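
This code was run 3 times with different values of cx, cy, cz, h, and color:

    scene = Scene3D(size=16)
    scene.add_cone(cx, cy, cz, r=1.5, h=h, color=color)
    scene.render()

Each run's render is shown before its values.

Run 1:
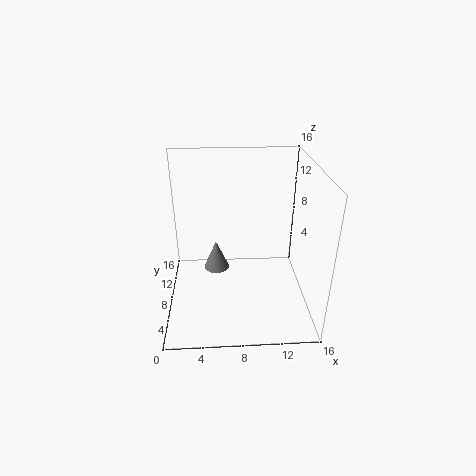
cx = 5.5; cy = 10; cz = 3; h = 3.5; color = 'gray'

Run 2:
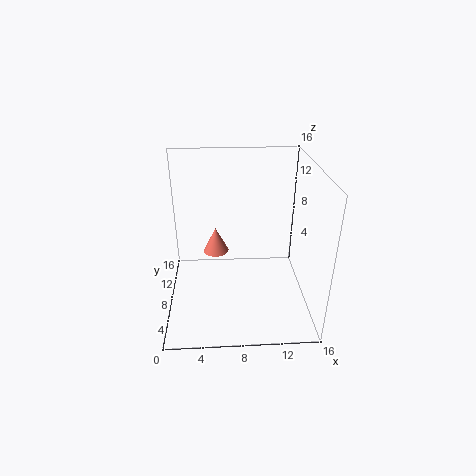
cx = 5.5; cy = 10.5; cz = 5; h = 3; color = 'salmon'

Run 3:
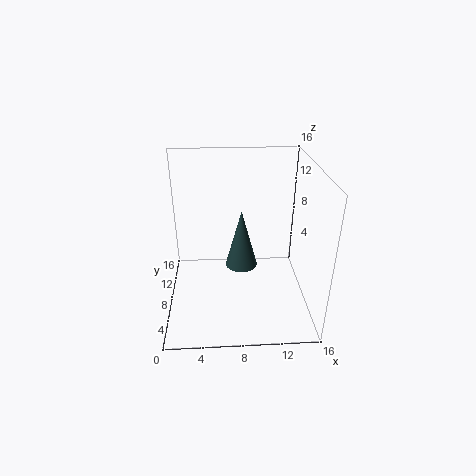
cx = 8; cy = 3; cz = 8; h = 5.5; color = 'darkslategray'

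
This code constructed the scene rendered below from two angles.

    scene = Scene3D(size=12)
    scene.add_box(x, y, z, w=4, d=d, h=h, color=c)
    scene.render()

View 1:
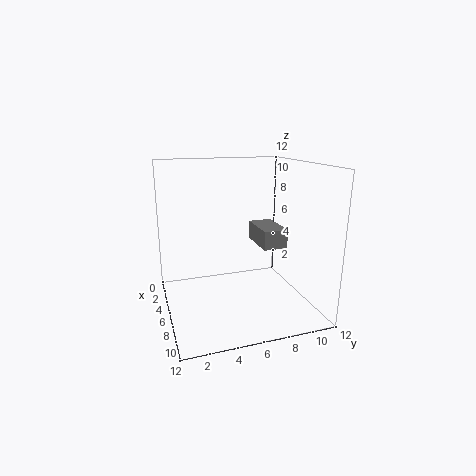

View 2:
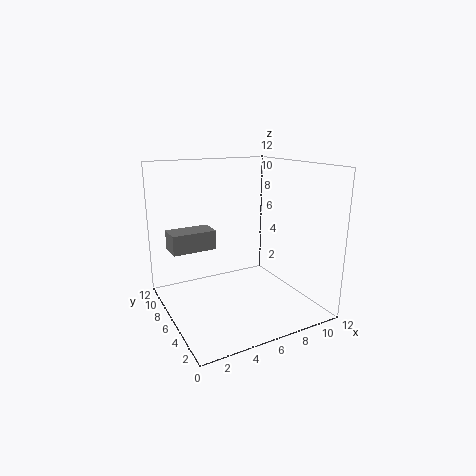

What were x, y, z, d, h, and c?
x = 1.25; y = 8.75; z = 4.25; d = 2.25; h = 1.75; c = 'gray'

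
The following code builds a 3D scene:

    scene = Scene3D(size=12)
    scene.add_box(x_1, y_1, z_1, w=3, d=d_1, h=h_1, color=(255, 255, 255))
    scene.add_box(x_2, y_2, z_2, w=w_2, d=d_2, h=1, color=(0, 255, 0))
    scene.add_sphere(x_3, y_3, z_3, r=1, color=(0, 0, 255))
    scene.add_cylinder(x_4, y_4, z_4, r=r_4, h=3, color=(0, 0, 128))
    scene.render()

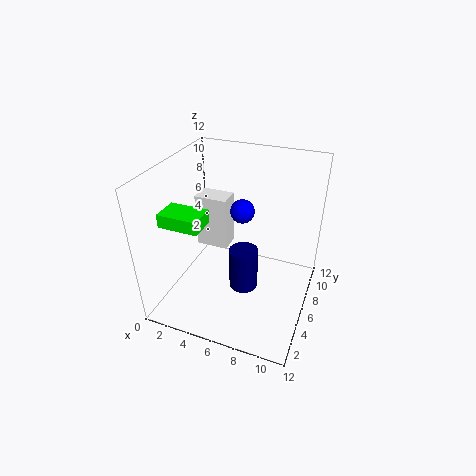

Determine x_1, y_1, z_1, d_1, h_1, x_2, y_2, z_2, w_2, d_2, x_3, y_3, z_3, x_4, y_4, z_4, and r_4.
x_1 = 1
y_1 = 8
z_1 = 3
d_1 = 2
h_1 = 5
x_2 = 2
y_2 = 1
z_2 = 9
w_2 = 3
d_2 = 2
x_3 = 6
y_3 = 7
z_3 = 8
x_4 = 8
y_4 = 2
z_4 = 5
r_4 = 1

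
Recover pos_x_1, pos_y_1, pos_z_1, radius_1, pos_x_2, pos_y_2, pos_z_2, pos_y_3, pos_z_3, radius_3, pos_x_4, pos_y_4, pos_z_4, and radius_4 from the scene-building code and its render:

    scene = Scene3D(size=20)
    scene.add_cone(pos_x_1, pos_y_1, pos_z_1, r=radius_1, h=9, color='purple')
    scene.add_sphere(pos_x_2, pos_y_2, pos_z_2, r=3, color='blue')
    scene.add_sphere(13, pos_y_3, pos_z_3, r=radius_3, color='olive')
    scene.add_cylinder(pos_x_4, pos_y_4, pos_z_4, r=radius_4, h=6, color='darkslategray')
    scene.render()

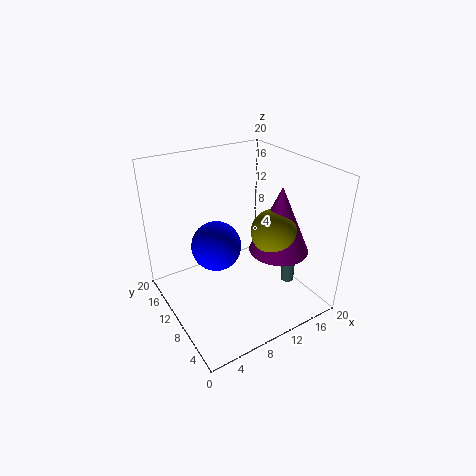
pos_x_1 = 14, pos_y_1 = 6, pos_z_1 = 9, radius_1 = 4, pos_x_2 = 5, pos_y_2 = 7, pos_z_2 = 12, pos_y_3 = 6, pos_z_3 = 12, radius_3 = 3, pos_x_4 = 18, pos_y_4 = 8, pos_z_4 = 1, radius_4 = 1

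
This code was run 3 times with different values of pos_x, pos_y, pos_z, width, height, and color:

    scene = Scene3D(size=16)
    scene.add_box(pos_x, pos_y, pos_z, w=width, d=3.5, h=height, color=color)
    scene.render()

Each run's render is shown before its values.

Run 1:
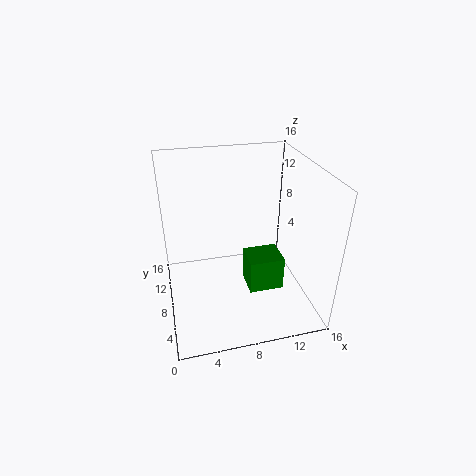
pos_x = 9
pos_y = 6
pos_z = 1.5
width = 4
height = 4
color = 'green'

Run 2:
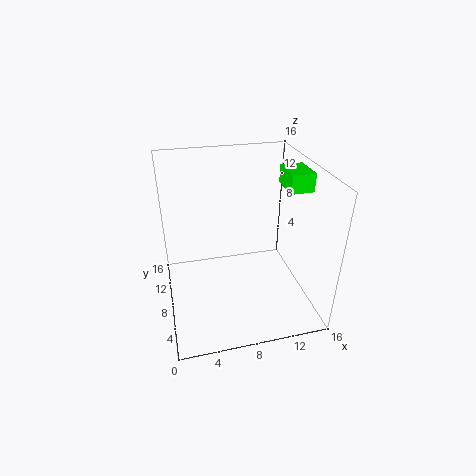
pos_x = 13
pos_y = 6
pos_z = 13.5
width = 2.5
height = 2
color = 'lime'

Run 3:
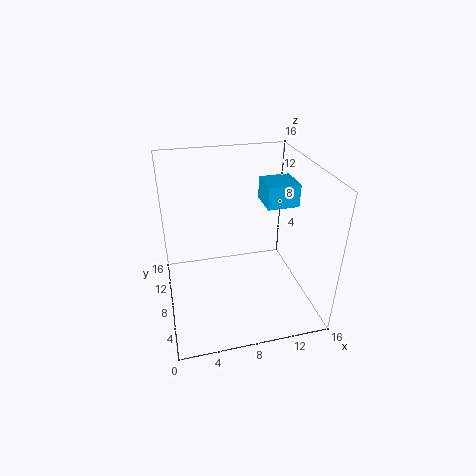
pos_x = 11
pos_y = 7
pos_z = 11.5
width = 3.5
height = 2.5
color = 'deepskyblue'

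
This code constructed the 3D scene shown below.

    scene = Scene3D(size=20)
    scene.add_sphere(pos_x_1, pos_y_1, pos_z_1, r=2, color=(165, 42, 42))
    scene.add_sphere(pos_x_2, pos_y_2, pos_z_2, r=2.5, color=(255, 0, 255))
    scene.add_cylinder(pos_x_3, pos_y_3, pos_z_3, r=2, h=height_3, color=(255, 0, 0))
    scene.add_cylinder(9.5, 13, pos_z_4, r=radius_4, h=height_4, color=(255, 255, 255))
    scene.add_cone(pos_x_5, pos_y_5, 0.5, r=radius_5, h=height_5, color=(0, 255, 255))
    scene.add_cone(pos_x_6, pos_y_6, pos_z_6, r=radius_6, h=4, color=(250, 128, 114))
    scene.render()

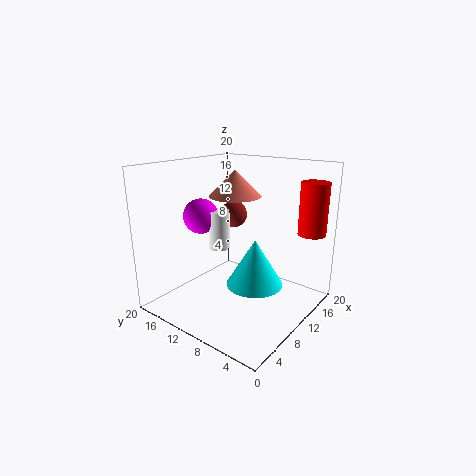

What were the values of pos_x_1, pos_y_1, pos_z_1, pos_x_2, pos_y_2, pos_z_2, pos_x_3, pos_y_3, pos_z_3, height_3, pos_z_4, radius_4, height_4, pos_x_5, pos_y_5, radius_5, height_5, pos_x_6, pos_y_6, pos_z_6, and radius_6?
pos_x_1 = 13.5; pos_y_1 = 13.5; pos_z_1 = 12; pos_x_2 = 8.5; pos_y_2 = 15.5; pos_z_2 = 12.5; pos_x_3 = 17.5; pos_y_3 = 2.5; pos_z_3 = 10; height_3 = 7.5; pos_z_4 = 8; radius_4 = 1.5; height_4 = 5.5; pos_x_5 = 15; pos_y_5 = 10.5; radius_5 = 4.5; height_5 = 7.5; pos_x_6 = 14.5; pos_y_6 = 14; pos_z_6 = 14.5; radius_6 = 4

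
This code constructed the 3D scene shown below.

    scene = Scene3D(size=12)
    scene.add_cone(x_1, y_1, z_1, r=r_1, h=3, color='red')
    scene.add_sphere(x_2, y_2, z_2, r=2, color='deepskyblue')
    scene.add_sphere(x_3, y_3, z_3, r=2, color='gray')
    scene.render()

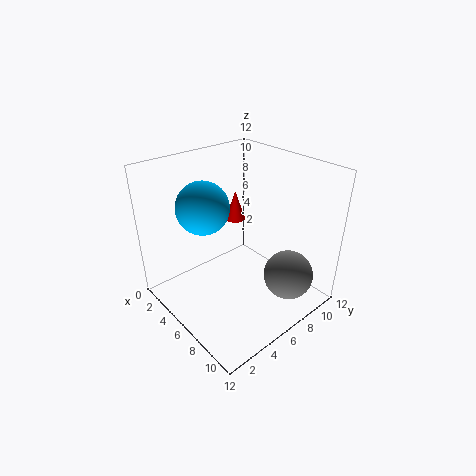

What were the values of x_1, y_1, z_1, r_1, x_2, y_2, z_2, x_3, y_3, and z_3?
x_1 = 1; y_1 = 10; z_1 = 4.5; r_1 = 1; x_2 = 5.5; y_2 = 3; z_2 = 9.5; x_3 = 10; y_3 = 8; z_3 = 3.5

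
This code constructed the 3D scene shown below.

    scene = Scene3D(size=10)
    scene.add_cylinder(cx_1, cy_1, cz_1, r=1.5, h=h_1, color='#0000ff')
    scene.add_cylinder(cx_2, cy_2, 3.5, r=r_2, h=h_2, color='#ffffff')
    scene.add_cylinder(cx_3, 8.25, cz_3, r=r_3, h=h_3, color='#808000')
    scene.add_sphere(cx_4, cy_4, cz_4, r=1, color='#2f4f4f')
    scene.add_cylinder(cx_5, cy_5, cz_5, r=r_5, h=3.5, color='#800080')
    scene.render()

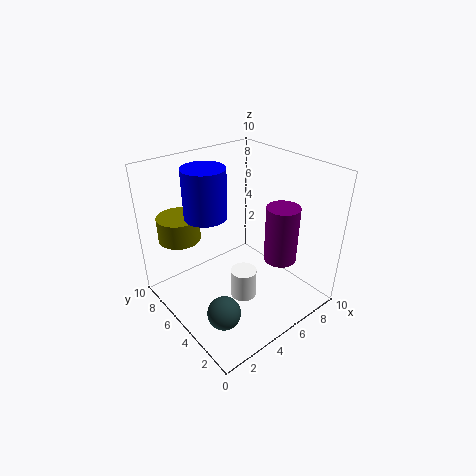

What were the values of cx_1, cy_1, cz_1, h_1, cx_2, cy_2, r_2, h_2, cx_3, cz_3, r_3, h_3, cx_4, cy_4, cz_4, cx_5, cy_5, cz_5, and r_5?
cx_1 = 3.75; cy_1 = 7; cz_1 = 6.25; h_1 = 3.5; cx_2 = 2.75; cy_2 = 1.75; r_2 = 0.75; h_2 = 1.75; cx_3 = 2.25; cz_3 = 4.5; r_3 = 1.5; h_3 = 1.75; cx_4 = 1.25; cy_4 = 1.75; cz_4 = 2.75; cx_5 = 5.5; cy_5 = 1.5; cz_5 = 5; r_5 = 1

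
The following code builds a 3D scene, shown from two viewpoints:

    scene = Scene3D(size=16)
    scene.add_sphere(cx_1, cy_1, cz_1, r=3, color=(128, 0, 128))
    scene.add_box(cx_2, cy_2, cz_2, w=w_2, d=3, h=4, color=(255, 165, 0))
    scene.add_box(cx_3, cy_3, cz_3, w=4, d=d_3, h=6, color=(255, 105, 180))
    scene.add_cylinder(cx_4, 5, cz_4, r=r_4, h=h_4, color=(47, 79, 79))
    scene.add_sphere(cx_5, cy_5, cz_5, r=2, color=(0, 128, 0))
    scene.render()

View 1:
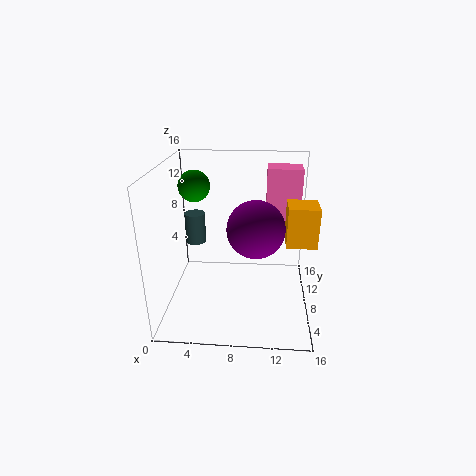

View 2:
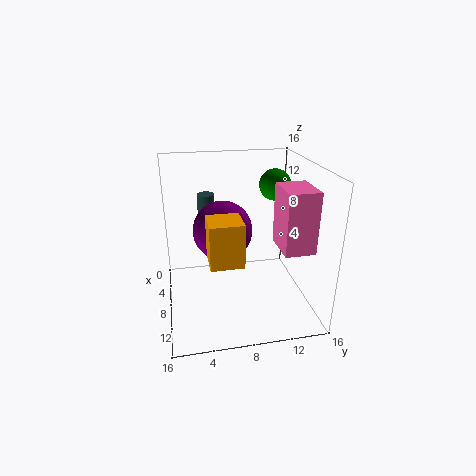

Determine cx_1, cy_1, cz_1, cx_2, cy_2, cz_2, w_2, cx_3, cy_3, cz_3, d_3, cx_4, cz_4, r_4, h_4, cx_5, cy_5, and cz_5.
cx_1 = 10; cy_1 = 6; cz_1 = 10; cx_2 = 13; cy_2 = 4; cz_2 = 9; w_2 = 3; cx_3 = 11; cy_3 = 11; cz_3 = 9; d_3 = 3; cx_4 = 4; cz_4 = 9; r_4 = 1; h_4 = 3; cx_5 = 2; cy_5 = 14; cz_5 = 12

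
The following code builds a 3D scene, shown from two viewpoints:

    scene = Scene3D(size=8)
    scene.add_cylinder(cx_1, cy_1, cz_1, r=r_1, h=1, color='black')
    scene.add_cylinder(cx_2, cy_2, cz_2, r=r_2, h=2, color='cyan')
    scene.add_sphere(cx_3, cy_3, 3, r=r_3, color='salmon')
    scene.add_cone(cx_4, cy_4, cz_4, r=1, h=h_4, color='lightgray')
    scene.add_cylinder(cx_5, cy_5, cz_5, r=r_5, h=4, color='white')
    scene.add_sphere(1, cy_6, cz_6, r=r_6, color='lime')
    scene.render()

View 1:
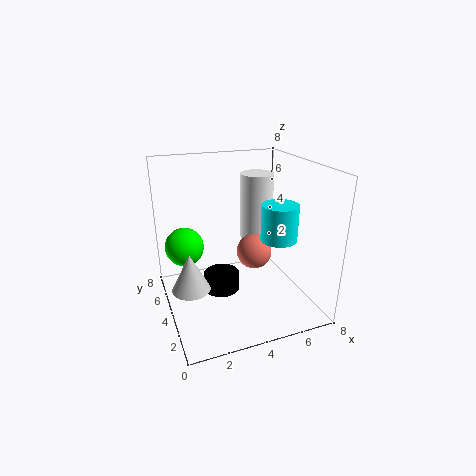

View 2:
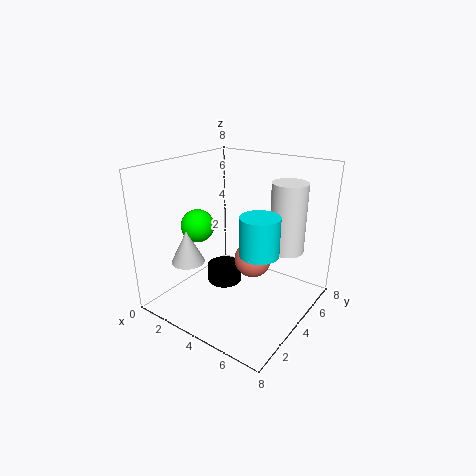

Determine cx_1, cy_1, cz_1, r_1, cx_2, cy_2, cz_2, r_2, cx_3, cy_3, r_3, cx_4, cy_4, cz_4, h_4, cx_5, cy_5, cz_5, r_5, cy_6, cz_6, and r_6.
cx_1 = 3; cy_1 = 4; cz_1 = 1; r_1 = 1; cx_2 = 6; cy_2 = 3; cz_2 = 4; r_2 = 1; cx_3 = 5; cy_3 = 4; r_3 = 1; cx_4 = 1; cy_4 = 3; cz_4 = 2; h_4 = 2; cx_5 = 6; cy_5 = 6; cz_5 = 3; r_5 = 1; cy_6 = 4; cz_6 = 4; r_6 = 1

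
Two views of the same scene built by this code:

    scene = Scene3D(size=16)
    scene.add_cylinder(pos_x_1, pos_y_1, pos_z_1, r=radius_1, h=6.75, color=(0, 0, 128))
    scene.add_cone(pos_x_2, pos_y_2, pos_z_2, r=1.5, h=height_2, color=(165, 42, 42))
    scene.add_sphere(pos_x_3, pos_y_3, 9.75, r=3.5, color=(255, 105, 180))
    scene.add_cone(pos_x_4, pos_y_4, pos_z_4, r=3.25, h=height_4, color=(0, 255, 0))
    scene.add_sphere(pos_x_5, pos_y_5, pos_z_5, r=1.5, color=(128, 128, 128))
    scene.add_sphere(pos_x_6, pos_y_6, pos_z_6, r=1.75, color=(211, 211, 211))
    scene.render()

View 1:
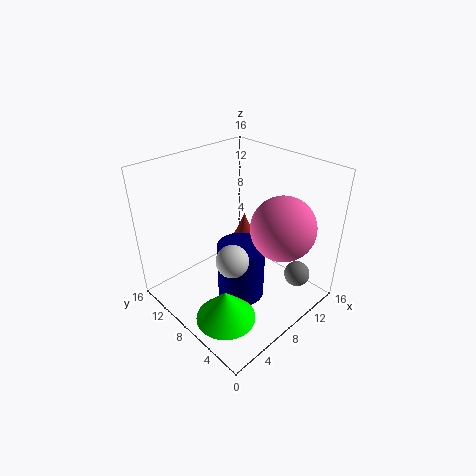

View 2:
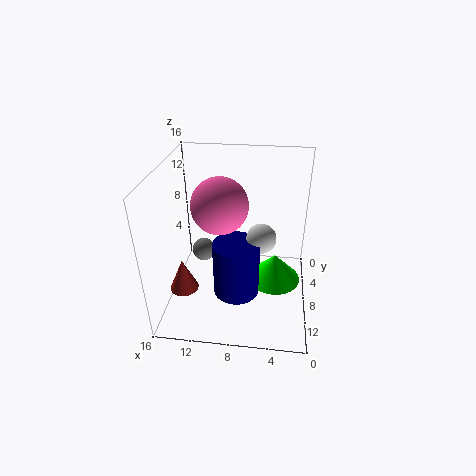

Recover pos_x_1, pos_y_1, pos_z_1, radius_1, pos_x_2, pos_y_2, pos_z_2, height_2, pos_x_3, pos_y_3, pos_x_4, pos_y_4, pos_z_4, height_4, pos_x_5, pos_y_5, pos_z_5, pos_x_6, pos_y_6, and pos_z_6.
pos_x_1 = 8.25, pos_y_1 = 7.75, pos_z_1 = 0.25, radius_1 = 2.75, pos_x_2 = 13.25, pos_y_2 = 12.25, pos_z_2 = 4, height_2 = 3.5, pos_x_3 = 10.75, pos_y_3 = 4, pos_x_4 = 3.75, pos_y_4 = 5.5, pos_z_4 = 0.75, height_4 = 3.5, pos_x_5 = 13.25, pos_y_5 = 3.25, pos_z_5 = 2.75, pos_x_6 = 5.5, pos_y_6 = 6.25, pos_z_6 = 7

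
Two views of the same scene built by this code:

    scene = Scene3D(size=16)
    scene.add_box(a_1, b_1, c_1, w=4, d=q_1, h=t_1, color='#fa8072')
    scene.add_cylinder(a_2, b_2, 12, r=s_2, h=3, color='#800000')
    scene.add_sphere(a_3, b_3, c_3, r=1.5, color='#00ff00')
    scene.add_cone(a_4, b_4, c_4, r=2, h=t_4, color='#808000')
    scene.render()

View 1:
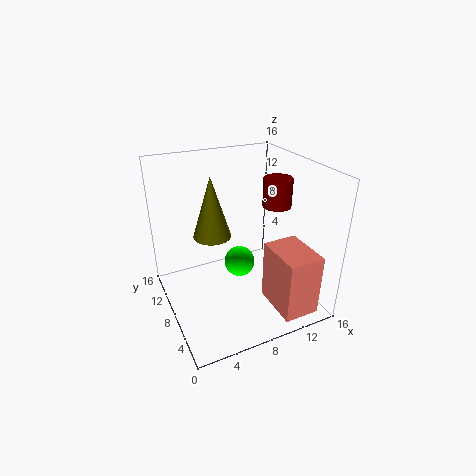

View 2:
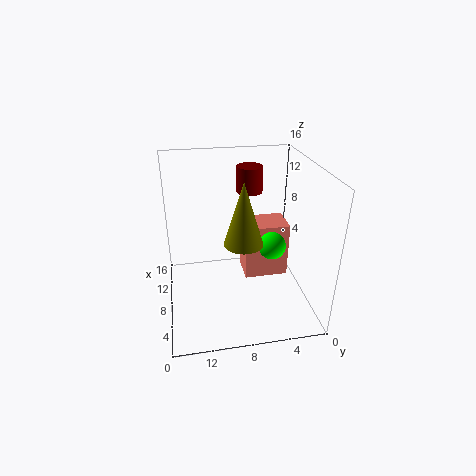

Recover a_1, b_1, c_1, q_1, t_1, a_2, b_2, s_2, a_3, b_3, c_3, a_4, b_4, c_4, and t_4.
a_1 = 10.5, b_1 = 1, c_1 = 0.5, q_1 = 5.5, t_1 = 7, a_2 = 11.5, b_2 = 6, s_2 = 1.5, a_3 = 6.5, b_3 = 4.5, c_3 = 7.5, a_4 = 5, b_4 = 8, c_4 = 9, t_4 = 6.5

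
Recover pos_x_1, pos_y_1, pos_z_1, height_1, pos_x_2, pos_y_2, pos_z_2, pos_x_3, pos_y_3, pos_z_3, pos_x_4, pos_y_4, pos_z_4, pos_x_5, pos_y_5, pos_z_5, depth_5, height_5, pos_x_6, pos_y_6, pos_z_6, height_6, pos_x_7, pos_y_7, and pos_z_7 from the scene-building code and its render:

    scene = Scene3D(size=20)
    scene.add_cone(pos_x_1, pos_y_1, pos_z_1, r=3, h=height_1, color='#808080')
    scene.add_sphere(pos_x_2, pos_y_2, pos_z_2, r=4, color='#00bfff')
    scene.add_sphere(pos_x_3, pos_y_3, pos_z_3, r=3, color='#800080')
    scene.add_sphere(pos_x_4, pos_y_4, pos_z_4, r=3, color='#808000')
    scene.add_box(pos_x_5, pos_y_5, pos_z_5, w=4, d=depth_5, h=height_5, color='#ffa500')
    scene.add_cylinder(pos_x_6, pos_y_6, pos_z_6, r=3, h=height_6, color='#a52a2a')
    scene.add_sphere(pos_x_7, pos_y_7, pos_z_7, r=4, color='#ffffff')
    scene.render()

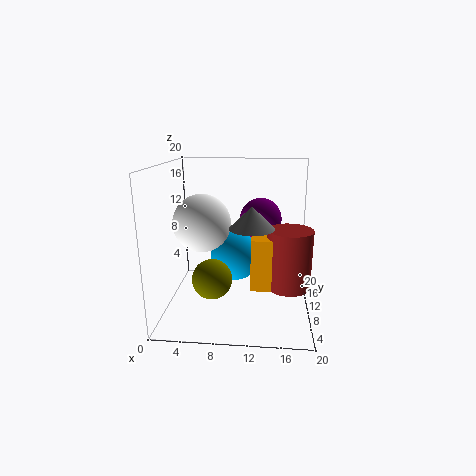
pos_x_1 = 12, pos_y_1 = 8, pos_z_1 = 12, height_1 = 3, pos_x_2 = 9, pos_y_2 = 16, pos_z_2 = 5, pos_x_3 = 13, pos_y_3 = 13, pos_z_3 = 12, pos_x_4 = 6, pos_y_4 = 11, pos_z_4 = 3, pos_x_5 = 12, pos_y_5 = 6, pos_z_5 = 4, depth_5 = 3, height_5 = 7, pos_x_6 = 17, pos_y_6 = 8, pos_z_6 = 4, height_6 = 8, pos_x_7 = 5, pos_y_7 = 10, pos_z_7 = 12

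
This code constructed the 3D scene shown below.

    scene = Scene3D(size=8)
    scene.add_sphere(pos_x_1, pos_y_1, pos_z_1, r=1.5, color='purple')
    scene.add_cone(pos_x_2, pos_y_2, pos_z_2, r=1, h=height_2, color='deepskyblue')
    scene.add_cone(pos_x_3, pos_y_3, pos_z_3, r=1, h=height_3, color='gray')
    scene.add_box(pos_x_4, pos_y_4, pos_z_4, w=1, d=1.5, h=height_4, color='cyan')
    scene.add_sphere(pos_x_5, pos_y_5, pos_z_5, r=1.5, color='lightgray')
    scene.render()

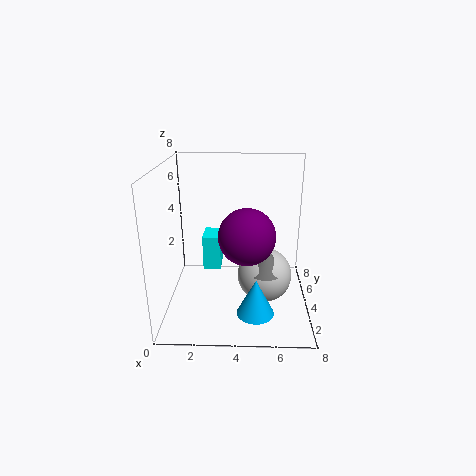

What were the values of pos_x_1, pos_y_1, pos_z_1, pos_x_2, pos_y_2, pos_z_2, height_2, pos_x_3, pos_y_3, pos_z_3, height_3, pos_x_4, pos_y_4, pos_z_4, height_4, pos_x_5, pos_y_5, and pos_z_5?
pos_x_1 = 4.5, pos_y_1 = 3, pos_z_1 = 4.5, pos_x_2 = 5, pos_y_2 = 2, pos_z_2 = 0.5, height_2 = 2, pos_x_3 = 5.5, pos_y_3 = 3, pos_z_3 = 2.5, height_3 = 1.5, pos_x_4 = 2, pos_y_4 = 4, pos_z_4 = 2, height_4 = 2, pos_x_5 = 5.5, pos_y_5 = 3.5, pos_z_5 = 2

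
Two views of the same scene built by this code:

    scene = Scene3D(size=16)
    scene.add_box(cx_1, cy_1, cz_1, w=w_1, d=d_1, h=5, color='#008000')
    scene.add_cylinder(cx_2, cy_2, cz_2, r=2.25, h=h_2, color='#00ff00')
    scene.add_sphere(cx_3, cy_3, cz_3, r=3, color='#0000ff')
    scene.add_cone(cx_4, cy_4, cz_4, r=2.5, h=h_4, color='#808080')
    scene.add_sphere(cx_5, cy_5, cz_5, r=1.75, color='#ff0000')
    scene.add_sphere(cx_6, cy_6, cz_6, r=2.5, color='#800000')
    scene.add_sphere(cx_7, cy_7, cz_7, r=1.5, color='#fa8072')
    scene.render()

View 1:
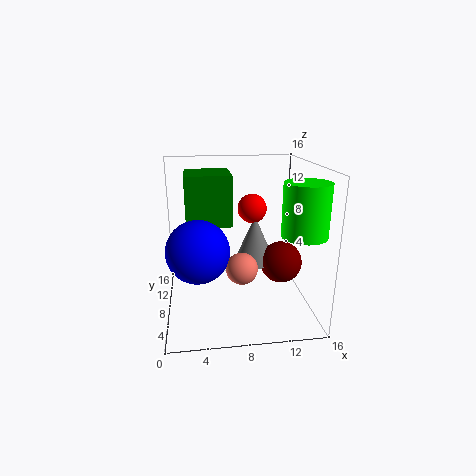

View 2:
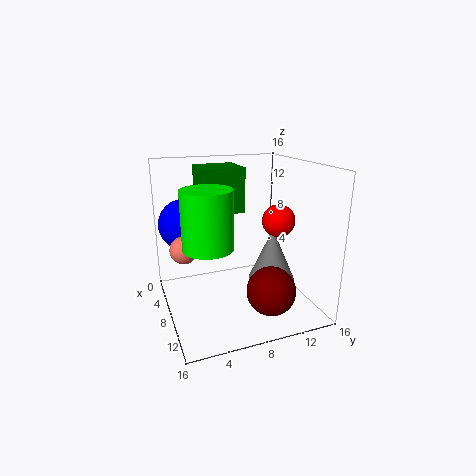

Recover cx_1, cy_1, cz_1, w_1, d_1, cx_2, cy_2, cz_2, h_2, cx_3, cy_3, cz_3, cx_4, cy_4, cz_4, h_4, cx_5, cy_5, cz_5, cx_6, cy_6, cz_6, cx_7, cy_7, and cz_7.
cx_1 = 2.5, cy_1 = 4.5, cz_1 = 10.5, w_1 = 4.5, d_1 = 4.75, cx_2 = 13.75, cy_2 = 3, cz_2 = 9.75, h_2 = 5.25, cx_3 = 3.5, cy_3 = 3, cz_3 = 8.75, cx_4 = 10.5, cy_4 = 11, cz_4 = 3.75, h_4 = 5.75, cx_5 = 10.25, cy_5 = 11.75, cz_5 = 10.25, cx_6 = 13.5, cy_6 = 9.5, cz_6 = 4, cx_7 = 7.5, cy_7 = 2, cz_7 = 7.25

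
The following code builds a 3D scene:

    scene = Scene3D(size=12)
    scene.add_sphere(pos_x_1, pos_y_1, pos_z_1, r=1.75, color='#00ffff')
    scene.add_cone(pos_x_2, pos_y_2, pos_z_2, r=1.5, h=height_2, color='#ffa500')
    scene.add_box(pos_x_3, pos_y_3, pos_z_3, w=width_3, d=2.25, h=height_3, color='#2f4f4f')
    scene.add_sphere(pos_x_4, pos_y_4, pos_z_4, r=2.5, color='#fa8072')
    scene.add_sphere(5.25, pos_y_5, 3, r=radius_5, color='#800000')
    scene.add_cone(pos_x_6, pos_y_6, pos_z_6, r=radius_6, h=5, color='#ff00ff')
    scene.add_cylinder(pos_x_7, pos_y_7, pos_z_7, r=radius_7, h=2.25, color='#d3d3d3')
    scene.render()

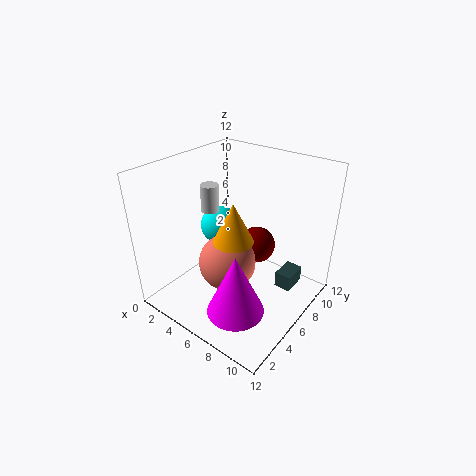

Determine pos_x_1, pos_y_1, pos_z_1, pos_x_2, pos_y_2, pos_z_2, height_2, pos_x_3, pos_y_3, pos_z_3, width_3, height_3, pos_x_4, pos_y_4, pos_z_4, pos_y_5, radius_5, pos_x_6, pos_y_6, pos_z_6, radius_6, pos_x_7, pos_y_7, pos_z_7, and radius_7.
pos_x_1 = 2.75; pos_y_1 = 7.5; pos_z_1 = 5.5; pos_x_2 = 7.5; pos_y_2 = 3.5; pos_z_2 = 7.5; height_2 = 3; pos_x_3 = 8.25; pos_y_3 = 8.75; pos_z_3 = 0.25; width_3 = 1.5; height_3 = 1.5; pos_x_4 = 5; pos_y_4 = 5.75; pos_z_4 = 3.25; pos_y_5 = 10; radius_5 = 1.75; pos_x_6 = 8.25; pos_y_6 = 2.75; pos_z_6 = 1.75; radius_6 = 2.25; pos_x_7 = 3.5; pos_y_7 = 5.5; pos_z_7 = 8; radius_7 = 0.75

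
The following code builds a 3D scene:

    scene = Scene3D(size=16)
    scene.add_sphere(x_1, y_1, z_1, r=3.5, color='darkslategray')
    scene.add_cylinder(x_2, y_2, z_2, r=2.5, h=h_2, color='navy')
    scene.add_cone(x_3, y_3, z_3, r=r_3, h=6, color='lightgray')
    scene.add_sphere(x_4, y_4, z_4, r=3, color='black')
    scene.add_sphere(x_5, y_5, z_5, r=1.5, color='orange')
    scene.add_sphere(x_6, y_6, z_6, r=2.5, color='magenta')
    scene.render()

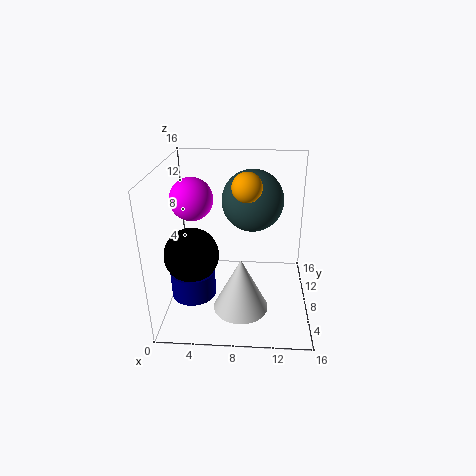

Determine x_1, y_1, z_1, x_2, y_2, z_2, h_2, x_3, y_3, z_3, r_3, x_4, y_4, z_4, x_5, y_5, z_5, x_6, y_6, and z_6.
x_1 = 9.5, y_1 = 10.5, z_1 = 11.5, x_2 = 3, y_2 = 6.5, z_2 = 1.5, h_2 = 3, x_3 = 8.5, y_3 = 5, z_3 = 1, r_3 = 3, x_4 = 3, y_4 = 6.5, z_4 = 6.5, x_5 = 9, y_5 = 6, z_5 = 14.5, x_6 = 2.5, y_6 = 10.5, z_6 = 11.5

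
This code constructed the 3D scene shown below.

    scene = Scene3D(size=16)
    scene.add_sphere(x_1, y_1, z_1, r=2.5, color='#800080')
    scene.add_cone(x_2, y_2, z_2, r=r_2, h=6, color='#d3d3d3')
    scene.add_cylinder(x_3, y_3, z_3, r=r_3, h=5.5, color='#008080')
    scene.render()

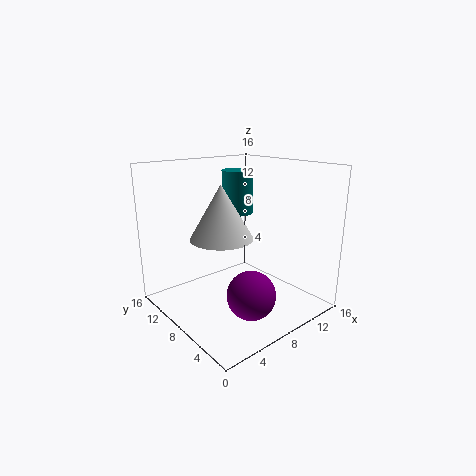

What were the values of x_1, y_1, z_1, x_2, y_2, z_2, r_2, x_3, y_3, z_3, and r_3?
x_1 = 6, y_1 = 3.5, z_1 = 3.5, x_2 = 6.5, y_2 = 9, z_2 = 8, r_2 = 3.5, x_3 = 12.5, y_3 = 13.5, z_3 = 9, r_3 = 2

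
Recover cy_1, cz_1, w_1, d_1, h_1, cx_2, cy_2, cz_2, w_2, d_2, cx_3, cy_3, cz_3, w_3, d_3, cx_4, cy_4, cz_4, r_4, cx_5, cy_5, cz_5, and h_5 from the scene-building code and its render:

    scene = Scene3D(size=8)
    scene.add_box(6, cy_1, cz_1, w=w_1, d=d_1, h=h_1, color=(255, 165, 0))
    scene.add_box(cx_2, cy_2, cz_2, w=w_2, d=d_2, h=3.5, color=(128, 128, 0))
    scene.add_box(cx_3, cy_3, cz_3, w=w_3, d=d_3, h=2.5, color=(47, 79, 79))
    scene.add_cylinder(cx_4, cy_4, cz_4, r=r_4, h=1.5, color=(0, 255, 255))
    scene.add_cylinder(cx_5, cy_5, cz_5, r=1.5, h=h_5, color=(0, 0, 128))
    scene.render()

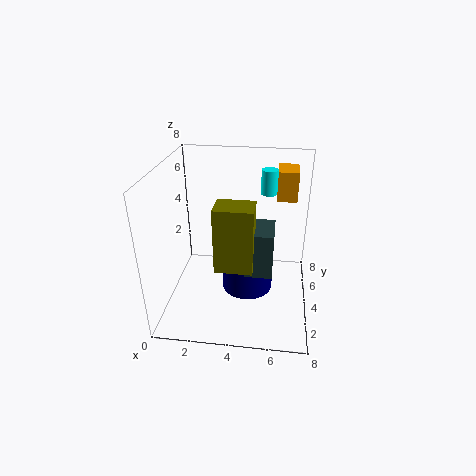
cy_1 = 3.5; cz_1 = 6.5; w_1 = 1; d_1 = 1.5; h_1 = 1.5; cx_2 = 3; cy_2 = 2; cz_2 = 3; w_2 = 2; d_2 = 1.5; cx_3 = 4.5; cy_3 = 2.5; cz_3 = 2.5; w_3 = 1.5; d_3 = 2; cx_4 = 5.5; cy_4 = 7; cz_4 = 5.5; r_4 = 0.5; cx_5 = 4.5; cy_5 = 4.5; cz_5 = 0.5; h_5 = 2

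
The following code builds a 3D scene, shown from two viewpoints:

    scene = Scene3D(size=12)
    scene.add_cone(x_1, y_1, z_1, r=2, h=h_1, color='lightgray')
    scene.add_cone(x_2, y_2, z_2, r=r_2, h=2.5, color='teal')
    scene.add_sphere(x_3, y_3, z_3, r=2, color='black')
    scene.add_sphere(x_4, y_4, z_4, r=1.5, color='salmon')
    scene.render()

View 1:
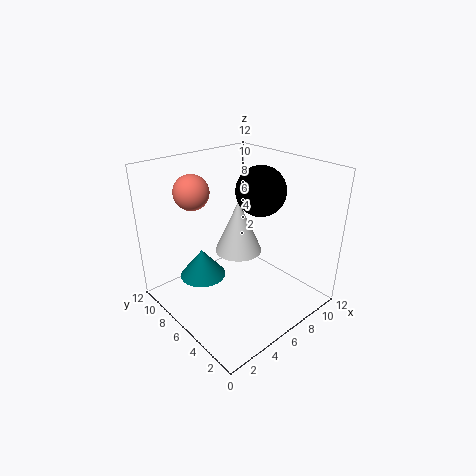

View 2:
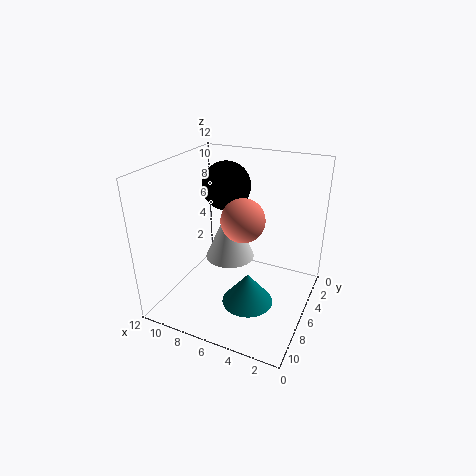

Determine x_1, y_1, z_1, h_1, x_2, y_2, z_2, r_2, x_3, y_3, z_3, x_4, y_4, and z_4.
x_1 = 6.5
y_1 = 6.5
z_1 = 4.5
h_1 = 4.5
x_2 = 4
y_2 = 8.5
z_2 = 2
r_2 = 2
x_3 = 7.5
y_3 = 5
z_3 = 10
x_4 = 4
y_4 = 9.5
z_4 = 9.5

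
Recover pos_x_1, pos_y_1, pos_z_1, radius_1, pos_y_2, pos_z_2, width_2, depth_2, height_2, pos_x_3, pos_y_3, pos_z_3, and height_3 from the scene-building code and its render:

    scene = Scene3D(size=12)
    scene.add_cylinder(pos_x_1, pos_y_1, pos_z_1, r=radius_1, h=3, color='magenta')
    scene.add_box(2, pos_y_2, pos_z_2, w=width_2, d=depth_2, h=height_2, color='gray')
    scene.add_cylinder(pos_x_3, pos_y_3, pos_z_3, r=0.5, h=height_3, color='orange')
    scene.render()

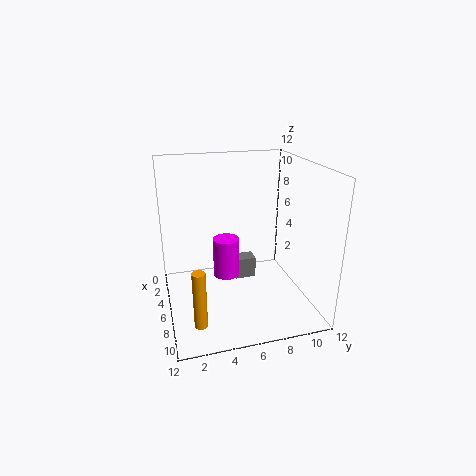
pos_x_1 = 8; pos_y_1 = 4.5; pos_z_1 = 4; radius_1 = 1; pos_y_2 = 6.5; pos_z_2 = 0.5; width_2 = 1.5; depth_2 = 2; height_2 = 2; pos_x_3 = 10; pos_y_3 = 2; pos_z_3 = 1; height_3 = 4.5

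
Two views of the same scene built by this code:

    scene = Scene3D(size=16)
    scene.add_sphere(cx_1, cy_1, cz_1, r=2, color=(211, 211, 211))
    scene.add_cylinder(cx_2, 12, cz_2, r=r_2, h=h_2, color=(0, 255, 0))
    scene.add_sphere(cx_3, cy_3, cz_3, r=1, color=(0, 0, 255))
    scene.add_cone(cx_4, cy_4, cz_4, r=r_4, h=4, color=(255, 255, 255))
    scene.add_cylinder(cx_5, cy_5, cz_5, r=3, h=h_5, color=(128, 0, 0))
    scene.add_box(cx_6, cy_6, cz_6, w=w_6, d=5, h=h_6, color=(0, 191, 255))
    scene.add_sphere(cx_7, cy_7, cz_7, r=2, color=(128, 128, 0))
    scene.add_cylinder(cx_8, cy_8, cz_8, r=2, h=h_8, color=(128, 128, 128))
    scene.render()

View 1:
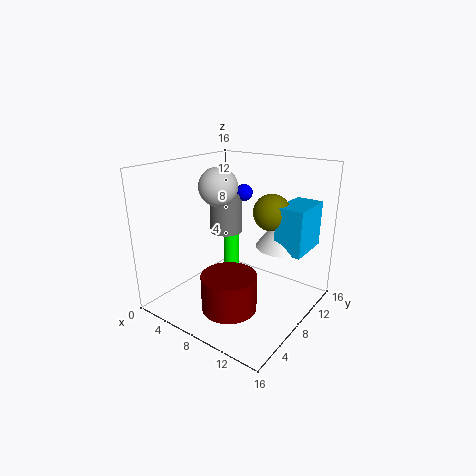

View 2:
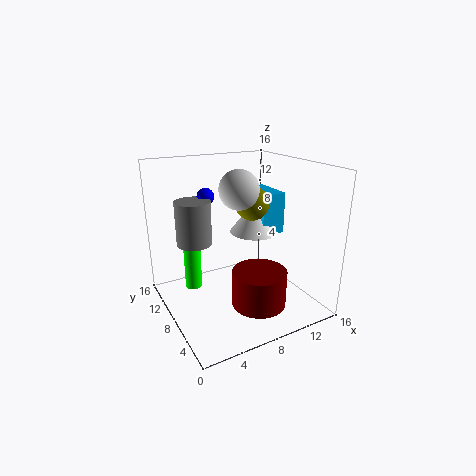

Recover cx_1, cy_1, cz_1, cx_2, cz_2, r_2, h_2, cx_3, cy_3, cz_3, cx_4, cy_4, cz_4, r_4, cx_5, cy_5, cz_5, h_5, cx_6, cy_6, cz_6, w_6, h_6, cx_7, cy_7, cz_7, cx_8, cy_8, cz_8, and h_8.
cx_1 = 7
cy_1 = 6
cz_1 = 14
cx_2 = 4
cz_2 = 1
r_2 = 1
h_2 = 7
cx_3 = 6
cy_3 = 12
cz_3 = 12
cx_4 = 12
cy_4 = 11
cz_4 = 7
r_4 = 3
cx_5 = 9
cy_5 = 5
cz_5 = 1
h_5 = 4
cx_6 = 12
cy_6 = 9
cz_6 = 7
w_6 = 3
h_6 = 5
cx_7 = 11
cy_7 = 10
cz_7 = 11
cx_8 = 4
cy_8 = 11
cz_8 = 7
h_8 = 5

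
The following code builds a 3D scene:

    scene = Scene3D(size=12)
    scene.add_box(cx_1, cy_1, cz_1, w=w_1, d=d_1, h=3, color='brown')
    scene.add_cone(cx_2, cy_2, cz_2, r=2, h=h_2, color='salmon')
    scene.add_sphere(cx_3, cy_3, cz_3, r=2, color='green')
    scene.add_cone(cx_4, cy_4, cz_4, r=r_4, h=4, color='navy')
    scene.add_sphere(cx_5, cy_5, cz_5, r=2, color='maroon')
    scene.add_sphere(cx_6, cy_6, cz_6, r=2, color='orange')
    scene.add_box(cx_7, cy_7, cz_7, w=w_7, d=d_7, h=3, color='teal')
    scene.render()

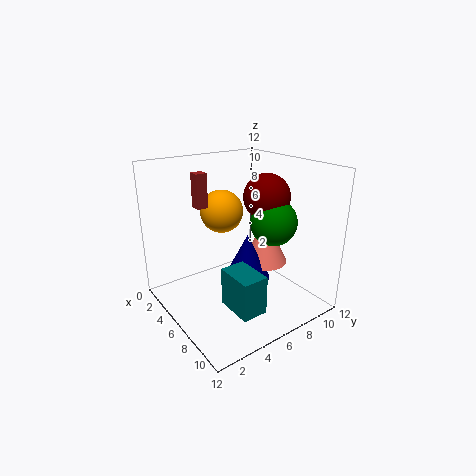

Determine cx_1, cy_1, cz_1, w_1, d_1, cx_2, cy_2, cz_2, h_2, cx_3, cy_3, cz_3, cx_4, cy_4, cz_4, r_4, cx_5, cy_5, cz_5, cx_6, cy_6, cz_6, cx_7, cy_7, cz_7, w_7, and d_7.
cx_1 = 2; cy_1 = 4; cz_1 = 8; w_1 = 1; d_1 = 1; cx_2 = 6; cy_2 = 9; cz_2 = 3; h_2 = 4; cx_3 = 7; cy_3 = 9; cz_3 = 7; cx_4 = 6; cy_4 = 7; cz_4 = 2; r_4 = 2; cx_5 = 6; cy_5 = 9; cz_5 = 9; cx_6 = 2; cy_6 = 7; cz_6 = 7; cx_7 = 8; cy_7 = 3; cz_7 = 2; w_7 = 3; d_7 = 2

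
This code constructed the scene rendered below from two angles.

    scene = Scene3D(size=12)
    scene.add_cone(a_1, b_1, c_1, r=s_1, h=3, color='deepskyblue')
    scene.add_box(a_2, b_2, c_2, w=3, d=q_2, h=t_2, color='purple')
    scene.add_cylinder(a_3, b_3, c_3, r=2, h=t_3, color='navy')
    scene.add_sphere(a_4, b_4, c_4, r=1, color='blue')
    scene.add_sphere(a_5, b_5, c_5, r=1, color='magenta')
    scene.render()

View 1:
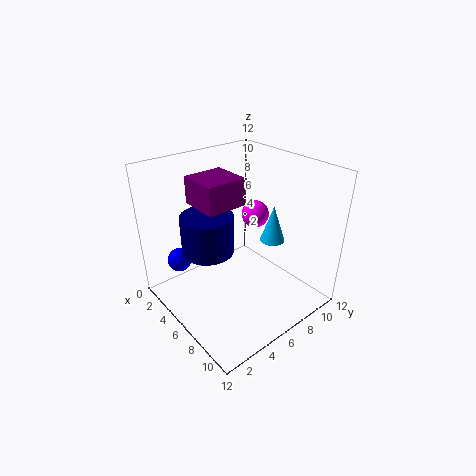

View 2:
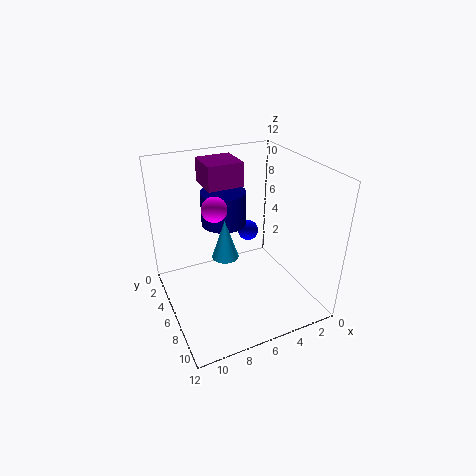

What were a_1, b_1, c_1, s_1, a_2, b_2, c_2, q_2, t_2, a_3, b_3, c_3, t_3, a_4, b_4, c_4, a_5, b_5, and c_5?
a_1 = 8, b_1 = 8, c_1 = 6, s_1 = 1, a_2 = 5, b_2 = 2, c_2 = 10, q_2 = 3, t_2 = 2, a_3 = 6, b_3 = 3, c_3 = 6, t_3 = 3, a_4 = 3, b_4 = 2, c_4 = 4, a_5 = 8, b_5 = 6, c_5 = 9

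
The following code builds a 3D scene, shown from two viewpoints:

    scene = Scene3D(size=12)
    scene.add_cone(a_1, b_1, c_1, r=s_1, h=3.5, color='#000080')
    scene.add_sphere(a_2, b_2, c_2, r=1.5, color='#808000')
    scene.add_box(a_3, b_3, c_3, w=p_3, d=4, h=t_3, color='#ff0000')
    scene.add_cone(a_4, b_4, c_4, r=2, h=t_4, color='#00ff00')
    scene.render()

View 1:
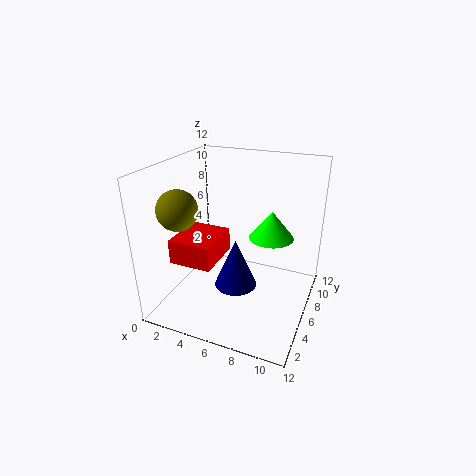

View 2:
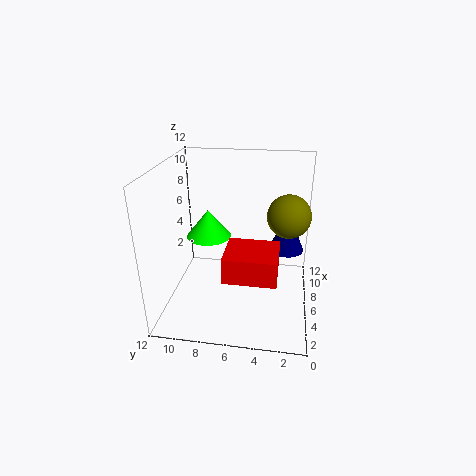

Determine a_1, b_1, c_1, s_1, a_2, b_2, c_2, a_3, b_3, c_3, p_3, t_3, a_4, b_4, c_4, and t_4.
a_1 = 7.5, b_1 = 2, c_1 = 4.5, s_1 = 1.5, a_2 = 3, b_2 = 2, c_2 = 9.5, a_3 = 1.5, b_3 = 2.5, c_3 = 4.5, p_3 = 3.5, t_3 = 2, a_4 = 8, b_4 = 9, c_4 = 5, t_4 = 2.5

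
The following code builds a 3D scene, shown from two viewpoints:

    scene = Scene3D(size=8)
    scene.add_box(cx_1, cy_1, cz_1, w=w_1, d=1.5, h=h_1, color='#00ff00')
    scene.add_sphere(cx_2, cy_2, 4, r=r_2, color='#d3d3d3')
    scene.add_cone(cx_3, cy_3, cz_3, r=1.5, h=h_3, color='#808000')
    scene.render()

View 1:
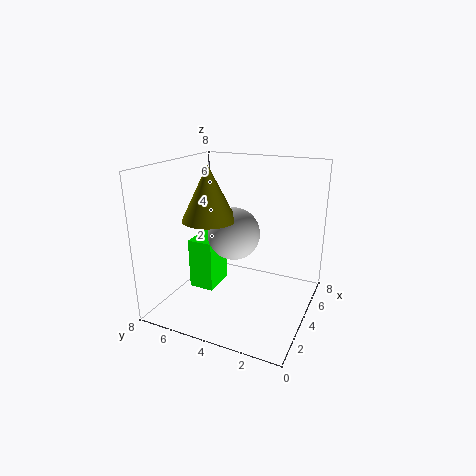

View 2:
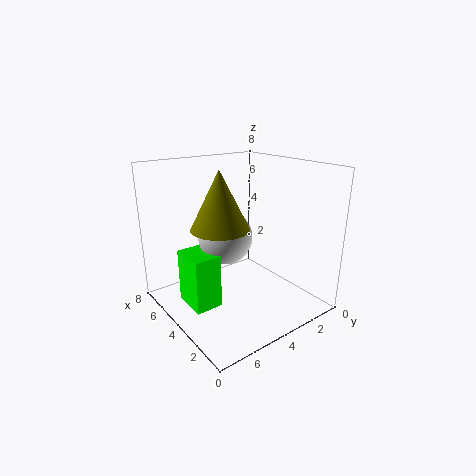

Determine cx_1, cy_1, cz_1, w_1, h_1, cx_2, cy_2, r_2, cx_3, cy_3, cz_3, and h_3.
cx_1 = 3.5
cy_1 = 5.5
cz_1 = 0.5
w_1 = 2
h_1 = 3
cx_2 = 4.5
cy_2 = 4.5
r_2 = 1.5
cx_3 = 3.5
cy_3 = 5.5
cz_3 = 5
h_3 = 3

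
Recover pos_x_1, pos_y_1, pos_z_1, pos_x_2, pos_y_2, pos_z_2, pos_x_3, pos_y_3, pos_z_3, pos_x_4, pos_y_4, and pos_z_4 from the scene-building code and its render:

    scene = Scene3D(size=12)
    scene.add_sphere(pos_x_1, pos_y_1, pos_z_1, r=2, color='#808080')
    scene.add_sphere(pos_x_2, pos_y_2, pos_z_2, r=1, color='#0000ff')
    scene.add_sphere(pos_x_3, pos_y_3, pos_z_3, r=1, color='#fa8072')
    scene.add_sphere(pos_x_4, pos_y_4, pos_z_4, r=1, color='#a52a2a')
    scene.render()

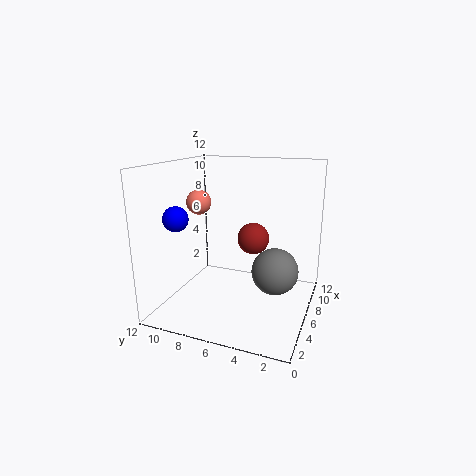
pos_x_1 = 7, pos_y_1 = 3, pos_z_1 = 3, pos_x_2 = 3, pos_y_2 = 10, pos_z_2 = 8, pos_x_3 = 5, pos_y_3 = 9, pos_z_3 = 9, pos_x_4 = 1, pos_y_4 = 3, pos_z_4 = 8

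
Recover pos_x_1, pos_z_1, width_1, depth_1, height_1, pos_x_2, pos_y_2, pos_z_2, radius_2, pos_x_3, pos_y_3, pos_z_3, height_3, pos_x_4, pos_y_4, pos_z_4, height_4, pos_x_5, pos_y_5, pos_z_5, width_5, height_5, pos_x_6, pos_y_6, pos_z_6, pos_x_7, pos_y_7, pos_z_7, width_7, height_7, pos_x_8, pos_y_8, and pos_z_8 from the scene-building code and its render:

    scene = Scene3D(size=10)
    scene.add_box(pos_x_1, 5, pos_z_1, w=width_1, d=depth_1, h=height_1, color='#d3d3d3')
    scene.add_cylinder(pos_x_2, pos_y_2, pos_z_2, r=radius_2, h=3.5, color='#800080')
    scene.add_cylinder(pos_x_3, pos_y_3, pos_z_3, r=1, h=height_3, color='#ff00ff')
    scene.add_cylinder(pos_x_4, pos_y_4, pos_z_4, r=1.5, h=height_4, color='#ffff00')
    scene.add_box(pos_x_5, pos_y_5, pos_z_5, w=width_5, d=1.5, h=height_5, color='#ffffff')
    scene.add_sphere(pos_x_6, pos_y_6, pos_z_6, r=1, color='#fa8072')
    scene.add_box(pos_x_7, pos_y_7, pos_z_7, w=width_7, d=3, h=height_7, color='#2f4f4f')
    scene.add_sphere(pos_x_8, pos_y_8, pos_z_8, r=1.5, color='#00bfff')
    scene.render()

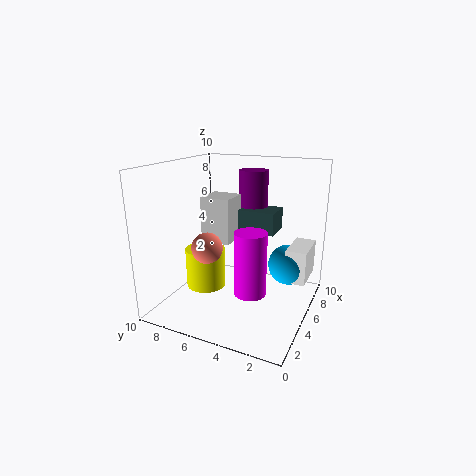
pos_x_1 = 3.5, pos_z_1 = 5, width_1 = 2, depth_1 = 2, height_1 = 3, pos_x_2 = 6.5, pos_y_2 = 4.5, pos_z_2 = 6, radius_2 = 1, pos_x_3 = 2.5, pos_y_3 = 3, pos_z_3 = 2.5, height_3 = 4, pos_x_4 = 5.5, pos_y_4 = 8, pos_z_4 = 0.5, height_4 = 3, pos_x_5 = 6.5, pos_y_5 = 0.5, pos_z_5 = 1.5, width_5 = 3, height_5 = 2.5, pos_x_6 = 2.5, pos_y_6 = 6, pos_z_6 = 5, pos_x_7 = 5, pos_y_7 = 2.5, pos_z_7 = 5.5, width_7 = 2, height_7 = 1.5, pos_x_8 = 7.5, pos_y_8 = 2, pos_z_8 = 2.5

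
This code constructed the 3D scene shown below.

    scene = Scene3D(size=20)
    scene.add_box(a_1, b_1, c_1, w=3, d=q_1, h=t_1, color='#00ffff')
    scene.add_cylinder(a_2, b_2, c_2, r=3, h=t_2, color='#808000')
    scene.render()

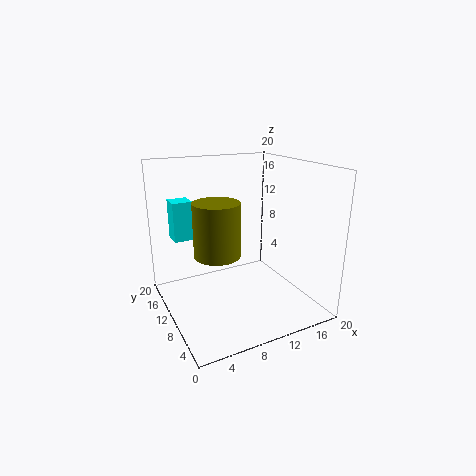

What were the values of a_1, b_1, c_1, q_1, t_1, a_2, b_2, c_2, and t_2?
a_1 = 3
b_1 = 17
c_1 = 8
q_1 = 3
t_1 = 6
a_2 = 6
b_2 = 8
c_2 = 9
t_2 = 7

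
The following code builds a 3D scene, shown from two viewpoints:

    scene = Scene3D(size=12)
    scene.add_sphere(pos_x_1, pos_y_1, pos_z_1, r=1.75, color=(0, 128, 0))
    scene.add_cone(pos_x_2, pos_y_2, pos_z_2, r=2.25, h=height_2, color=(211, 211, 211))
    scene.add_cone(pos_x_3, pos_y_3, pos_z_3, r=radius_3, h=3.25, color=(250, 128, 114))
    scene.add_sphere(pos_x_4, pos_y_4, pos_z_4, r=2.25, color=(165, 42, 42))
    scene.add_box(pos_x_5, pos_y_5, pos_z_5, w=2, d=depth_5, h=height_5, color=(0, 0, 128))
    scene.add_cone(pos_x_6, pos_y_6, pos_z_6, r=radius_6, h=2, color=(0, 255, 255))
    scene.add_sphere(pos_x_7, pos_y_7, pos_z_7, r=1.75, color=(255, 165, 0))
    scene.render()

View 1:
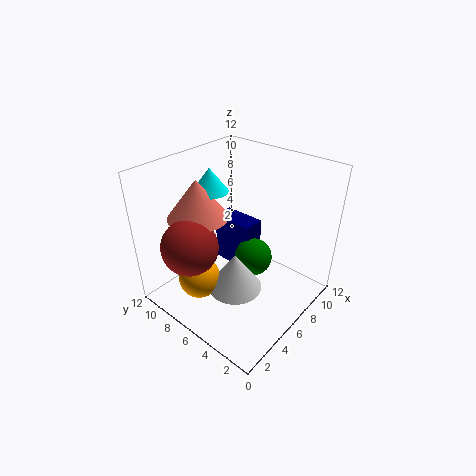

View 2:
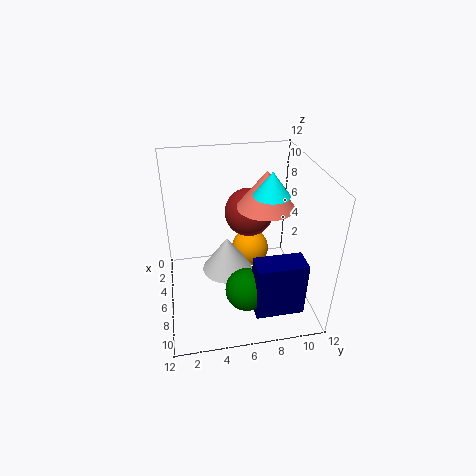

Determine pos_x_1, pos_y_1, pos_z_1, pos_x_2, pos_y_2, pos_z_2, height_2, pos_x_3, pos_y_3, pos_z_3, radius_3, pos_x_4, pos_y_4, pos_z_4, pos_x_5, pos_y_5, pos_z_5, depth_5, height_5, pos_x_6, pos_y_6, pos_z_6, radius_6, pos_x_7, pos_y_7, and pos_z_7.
pos_x_1 = 8.5; pos_y_1 = 6.25; pos_z_1 = 2.5; pos_x_2 = 4.75; pos_y_2 = 5.25; pos_z_2 = 2; height_2 = 3.25; pos_x_3 = 4.25; pos_y_3 = 8.75; pos_z_3 = 7.75; radius_3 = 2.5; pos_x_4 = 2.25; pos_y_4 = 7.75; pos_z_4 = 6.25; pos_x_5 = 8.25; pos_y_5 = 6.75; pos_z_5 = 0.75; depth_5 = 4; height_5 = 4.75; pos_x_6 = 5.75; pos_y_6 = 8.75; pos_z_6 = 9.5; radius_6 = 1.5; pos_x_7 = 3; pos_y_7 = 7.75; pos_z_7 = 2.75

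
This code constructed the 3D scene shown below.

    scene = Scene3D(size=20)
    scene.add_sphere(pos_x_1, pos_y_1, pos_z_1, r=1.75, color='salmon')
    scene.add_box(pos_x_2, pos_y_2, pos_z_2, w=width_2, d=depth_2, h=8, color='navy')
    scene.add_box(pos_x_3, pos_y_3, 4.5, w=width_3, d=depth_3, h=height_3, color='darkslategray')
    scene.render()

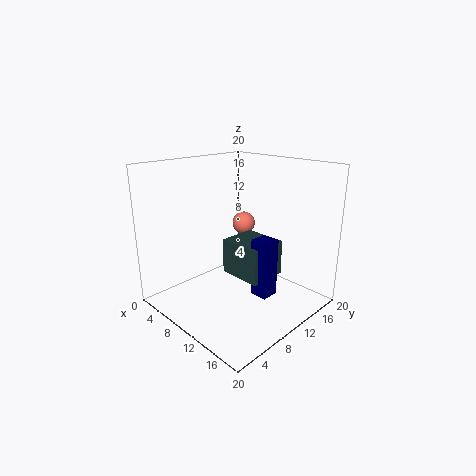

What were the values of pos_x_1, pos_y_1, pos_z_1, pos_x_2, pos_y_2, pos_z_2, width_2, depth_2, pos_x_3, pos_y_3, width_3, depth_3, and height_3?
pos_x_1 = 6
pos_y_1 = 15.25
pos_z_1 = 10
pos_x_2 = 13
pos_y_2 = 9.5
pos_z_2 = 2.75
width_2 = 2.5
depth_2 = 2.5
pos_x_3 = 8
pos_y_3 = 9
width_3 = 6.25
depth_3 = 5.5
height_3 = 5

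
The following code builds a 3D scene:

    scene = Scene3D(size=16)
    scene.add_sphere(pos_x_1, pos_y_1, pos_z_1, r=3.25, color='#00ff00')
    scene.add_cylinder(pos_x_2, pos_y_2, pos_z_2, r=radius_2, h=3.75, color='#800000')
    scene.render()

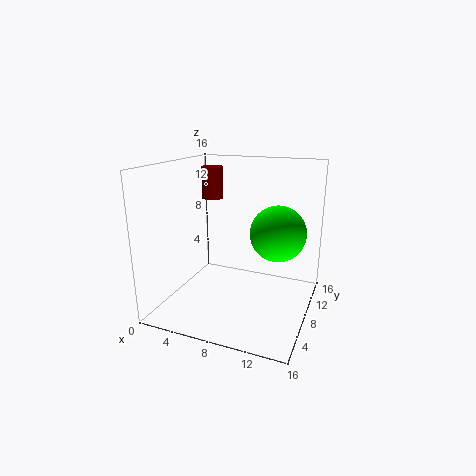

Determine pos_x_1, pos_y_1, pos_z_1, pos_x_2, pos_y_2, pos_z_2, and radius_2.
pos_x_1 = 11.75, pos_y_1 = 11, pos_z_1 = 8, pos_x_2 = 3.5, pos_y_2 = 11, pos_z_2 = 11.5, radius_2 = 1.25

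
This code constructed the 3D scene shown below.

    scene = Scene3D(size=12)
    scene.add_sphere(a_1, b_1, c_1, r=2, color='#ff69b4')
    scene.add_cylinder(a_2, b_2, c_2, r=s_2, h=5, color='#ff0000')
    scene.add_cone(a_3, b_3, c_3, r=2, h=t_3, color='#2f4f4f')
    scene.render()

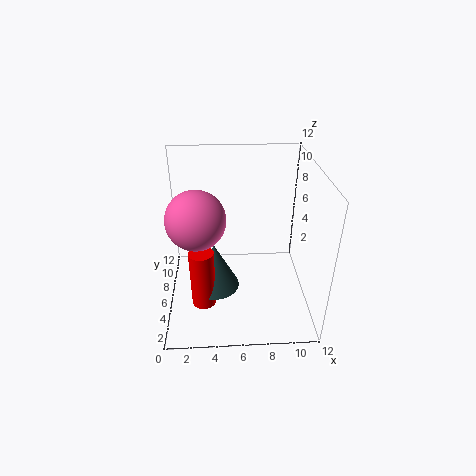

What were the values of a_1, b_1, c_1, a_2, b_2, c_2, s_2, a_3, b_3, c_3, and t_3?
a_1 = 3, b_1 = 2, c_1 = 10, a_2 = 3, b_2 = 4, c_2 = 1, s_2 = 1, a_3 = 4, b_3 = 5, c_3 = 2, t_3 = 4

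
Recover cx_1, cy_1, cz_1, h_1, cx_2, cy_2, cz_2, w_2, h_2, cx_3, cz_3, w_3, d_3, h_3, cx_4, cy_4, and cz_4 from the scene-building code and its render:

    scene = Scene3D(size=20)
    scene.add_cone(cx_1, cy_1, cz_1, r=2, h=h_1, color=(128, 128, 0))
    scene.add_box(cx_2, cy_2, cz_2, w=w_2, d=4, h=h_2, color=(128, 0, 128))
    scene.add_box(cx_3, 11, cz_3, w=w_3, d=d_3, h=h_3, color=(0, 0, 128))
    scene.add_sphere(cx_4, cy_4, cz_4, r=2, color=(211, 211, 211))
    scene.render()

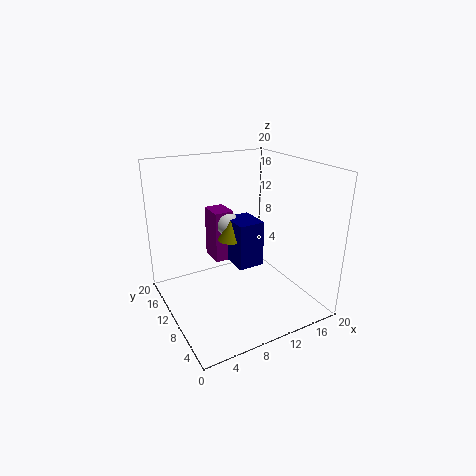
cx_1 = 11; cy_1 = 14; cz_1 = 8; h_1 = 3; cx_2 = 9; cy_2 = 15; cz_2 = 4; w_2 = 3; h_2 = 8; cx_3 = 11; cz_3 = 4; w_3 = 4; d_3 = 5; h_3 = 7; cx_4 = 11; cy_4 = 16; cz_4 = 10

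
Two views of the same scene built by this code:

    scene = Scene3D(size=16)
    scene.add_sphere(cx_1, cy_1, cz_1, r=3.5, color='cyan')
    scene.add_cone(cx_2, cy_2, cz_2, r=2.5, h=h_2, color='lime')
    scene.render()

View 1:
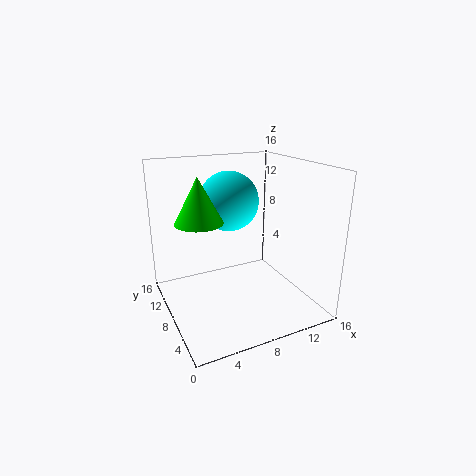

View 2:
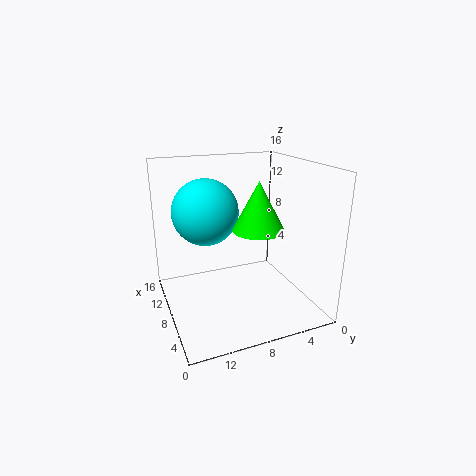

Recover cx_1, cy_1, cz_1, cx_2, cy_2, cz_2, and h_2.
cx_1 = 8.5, cy_1 = 11.5, cz_1 = 11.25, cx_2 = 3.5, cy_2 = 7.75, cz_2 = 10.5, h_2 = 4.75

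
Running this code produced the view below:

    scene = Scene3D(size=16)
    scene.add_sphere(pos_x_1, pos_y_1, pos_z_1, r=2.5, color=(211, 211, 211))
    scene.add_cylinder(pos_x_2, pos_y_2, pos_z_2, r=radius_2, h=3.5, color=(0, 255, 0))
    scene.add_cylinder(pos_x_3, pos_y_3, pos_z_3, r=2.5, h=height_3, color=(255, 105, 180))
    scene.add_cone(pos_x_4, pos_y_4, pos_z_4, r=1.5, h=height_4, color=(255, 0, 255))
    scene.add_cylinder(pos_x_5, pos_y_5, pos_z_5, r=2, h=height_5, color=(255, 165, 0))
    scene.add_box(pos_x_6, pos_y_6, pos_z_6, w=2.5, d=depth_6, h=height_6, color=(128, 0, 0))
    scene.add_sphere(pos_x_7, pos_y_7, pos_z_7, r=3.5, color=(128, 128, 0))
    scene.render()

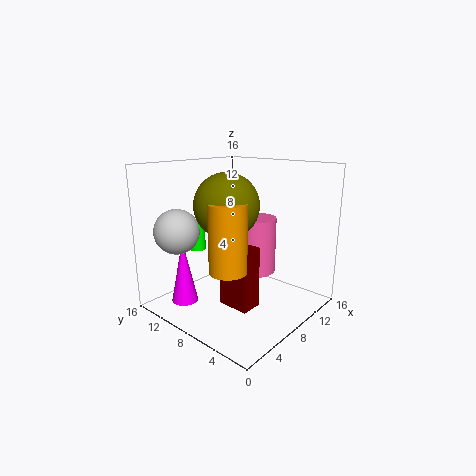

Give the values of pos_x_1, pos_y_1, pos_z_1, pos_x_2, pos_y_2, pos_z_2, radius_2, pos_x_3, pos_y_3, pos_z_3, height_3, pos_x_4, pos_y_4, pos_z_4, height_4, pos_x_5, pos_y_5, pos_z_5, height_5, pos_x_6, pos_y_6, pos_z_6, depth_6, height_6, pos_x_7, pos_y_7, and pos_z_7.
pos_x_1 = 3.5
pos_y_1 = 13
pos_z_1 = 8.75
pos_x_2 = 7.75
pos_y_2 = 14.5
pos_z_2 = 5.25
radius_2 = 1
pos_x_3 = 11
pos_y_3 = 8
pos_z_3 = 3.25
height_3 = 6.5
pos_x_4 = 3.75
pos_y_4 = 12.5
pos_z_4 = 0.5
height_4 = 7.25
pos_x_5 = 5
pos_y_5 = 6.75
pos_z_5 = 5.25
height_5 = 7.25
pos_x_6 = 6.25
pos_y_6 = 5.5
pos_z_6 = 0.25
depth_6 = 3.75
height_6 = 7
pos_x_7 = 6.75
pos_y_7 = 8.5
pos_z_7 = 11.75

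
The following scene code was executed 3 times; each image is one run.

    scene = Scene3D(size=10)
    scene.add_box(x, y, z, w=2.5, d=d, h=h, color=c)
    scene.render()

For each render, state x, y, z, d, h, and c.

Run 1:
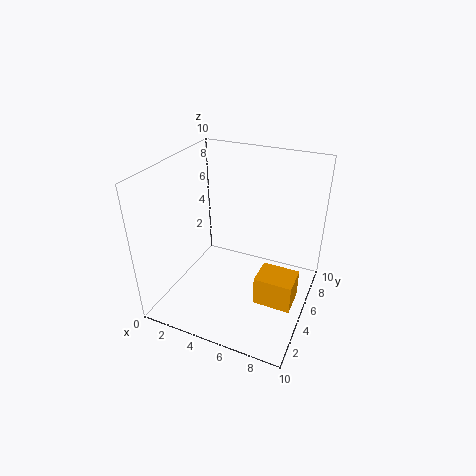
x = 7, y = 3, z = 1.5, d = 2, h = 2, c = 'orange'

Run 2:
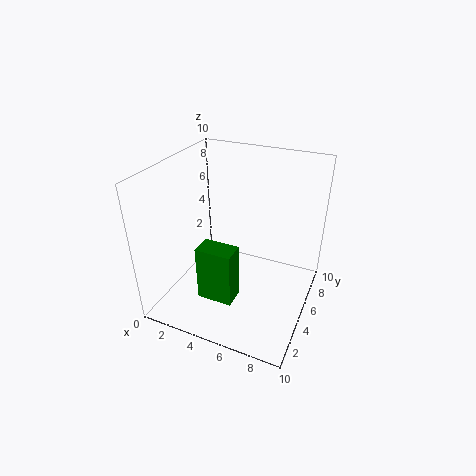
x = 3, y = 2.5, z = 1, d = 1.5, h = 4, c = 'green'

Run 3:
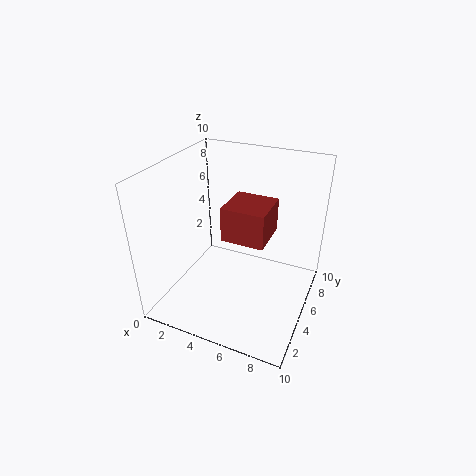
x = 5.5, y = 1.5, z = 7, d = 2.5, h = 2, c = 'brown'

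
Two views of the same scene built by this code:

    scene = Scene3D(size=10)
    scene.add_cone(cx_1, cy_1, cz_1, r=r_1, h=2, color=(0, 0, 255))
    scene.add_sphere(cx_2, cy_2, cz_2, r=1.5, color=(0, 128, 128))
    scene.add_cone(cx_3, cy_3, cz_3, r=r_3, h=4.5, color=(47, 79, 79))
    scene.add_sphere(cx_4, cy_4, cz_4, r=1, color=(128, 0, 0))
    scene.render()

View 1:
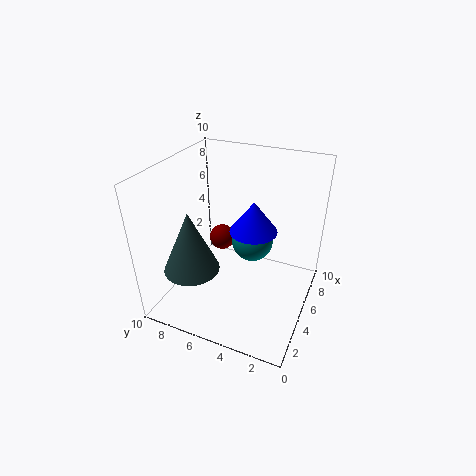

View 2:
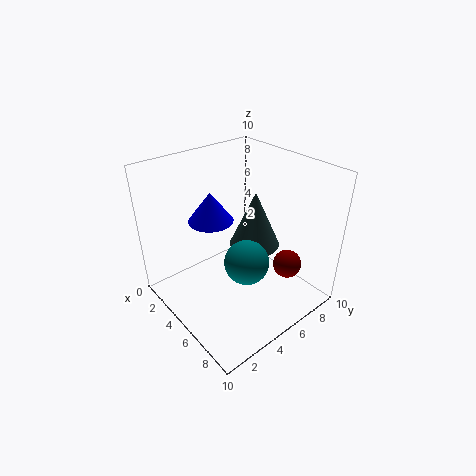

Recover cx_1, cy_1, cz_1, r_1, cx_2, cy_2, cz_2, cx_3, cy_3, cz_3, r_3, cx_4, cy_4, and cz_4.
cx_1 = 4, cy_1 = 3.5, cz_1 = 6.5, r_1 = 1.5, cx_2 = 6.5, cy_2 = 4.5, cz_2 = 4, cx_3 = 3.5, cy_3 = 8, cz_3 = 2.5, r_3 = 2, cx_4 = 7.5, cy_4 = 7.5, cz_4 = 3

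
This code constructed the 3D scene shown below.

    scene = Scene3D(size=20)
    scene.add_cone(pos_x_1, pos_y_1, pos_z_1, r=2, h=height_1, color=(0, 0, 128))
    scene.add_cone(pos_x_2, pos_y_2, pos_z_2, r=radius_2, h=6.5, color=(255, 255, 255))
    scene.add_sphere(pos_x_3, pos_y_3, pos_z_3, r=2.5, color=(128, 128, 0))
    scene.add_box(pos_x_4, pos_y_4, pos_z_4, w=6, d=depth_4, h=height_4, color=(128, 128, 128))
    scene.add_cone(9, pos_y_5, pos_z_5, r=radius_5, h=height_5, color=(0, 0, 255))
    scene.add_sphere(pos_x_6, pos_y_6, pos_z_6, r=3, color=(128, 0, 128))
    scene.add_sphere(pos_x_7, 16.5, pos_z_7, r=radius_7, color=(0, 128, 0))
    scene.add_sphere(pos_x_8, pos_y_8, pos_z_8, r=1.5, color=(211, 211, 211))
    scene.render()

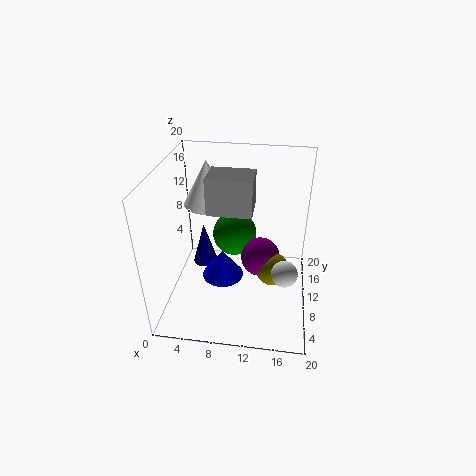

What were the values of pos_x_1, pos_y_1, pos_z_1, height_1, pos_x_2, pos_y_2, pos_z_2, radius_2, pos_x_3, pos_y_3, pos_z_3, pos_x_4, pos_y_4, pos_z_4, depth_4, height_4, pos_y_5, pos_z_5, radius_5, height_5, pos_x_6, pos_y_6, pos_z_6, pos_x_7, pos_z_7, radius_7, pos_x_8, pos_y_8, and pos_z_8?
pos_x_1 = 3.5; pos_y_1 = 16; pos_z_1 = 1; height_1 = 7; pos_x_2 = 5; pos_y_2 = 14; pos_z_2 = 13; radius_2 = 3.5; pos_x_3 = 15; pos_y_3 = 12; pos_z_3 = 3.5; pos_x_4 = 6; pos_y_4 = 8.5; pos_z_4 = 14; depth_4 = 4.5; height_4 = 5; pos_y_5 = 4; pos_z_5 = 8.5; radius_5 = 2.5; height_5 = 3.5; pos_x_6 = 13; pos_y_6 = 13.5; pos_z_6 = 4.5; pos_x_7 = 8.5; pos_z_7 = 6.5; radius_7 = 3.5; pos_x_8 = 16.5; pos_y_8 = 2; pos_z_8 = 11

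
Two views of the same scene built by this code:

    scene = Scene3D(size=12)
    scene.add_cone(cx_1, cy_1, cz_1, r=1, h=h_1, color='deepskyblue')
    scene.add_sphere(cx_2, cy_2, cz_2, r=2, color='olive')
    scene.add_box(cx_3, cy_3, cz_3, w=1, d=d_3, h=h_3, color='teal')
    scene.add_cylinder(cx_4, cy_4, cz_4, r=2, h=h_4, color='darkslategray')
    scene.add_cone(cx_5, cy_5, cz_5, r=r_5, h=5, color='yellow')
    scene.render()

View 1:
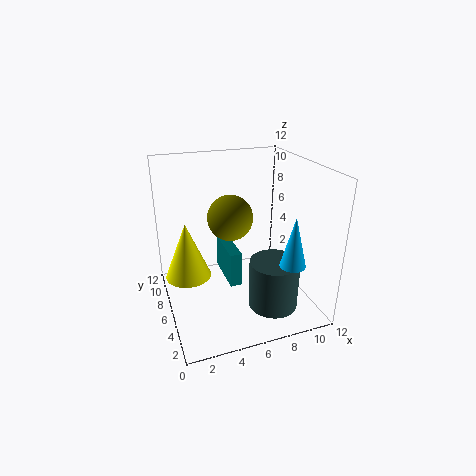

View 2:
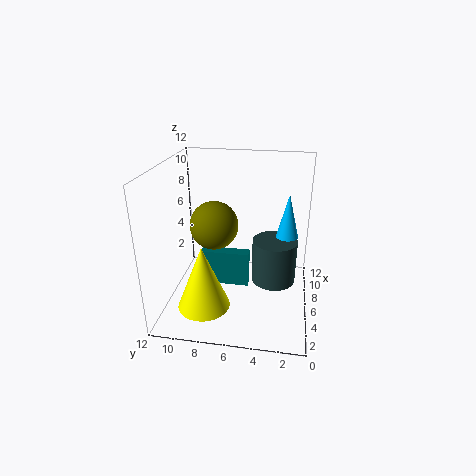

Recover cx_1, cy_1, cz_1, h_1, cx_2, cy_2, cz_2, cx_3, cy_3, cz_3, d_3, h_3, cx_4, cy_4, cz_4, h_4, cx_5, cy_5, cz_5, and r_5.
cx_1 = 9; cy_1 = 2; cz_1 = 5; h_1 = 4; cx_2 = 6; cy_2 = 8; cz_2 = 7; cx_3 = 5; cy_3 = 5; cz_3 = 2; d_3 = 4; h_3 = 3; cx_4 = 8; cy_4 = 3; cz_4 = 1; h_4 = 4; cx_5 = 2; cy_5 = 8; cz_5 = 2; r_5 = 2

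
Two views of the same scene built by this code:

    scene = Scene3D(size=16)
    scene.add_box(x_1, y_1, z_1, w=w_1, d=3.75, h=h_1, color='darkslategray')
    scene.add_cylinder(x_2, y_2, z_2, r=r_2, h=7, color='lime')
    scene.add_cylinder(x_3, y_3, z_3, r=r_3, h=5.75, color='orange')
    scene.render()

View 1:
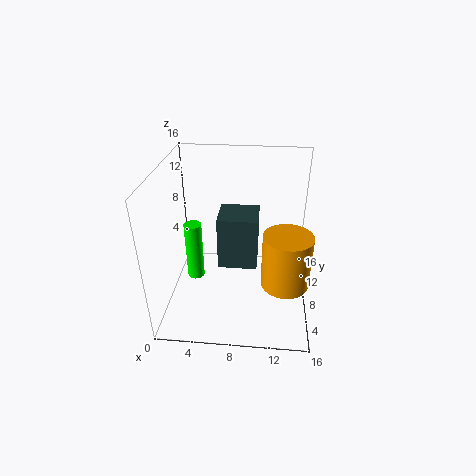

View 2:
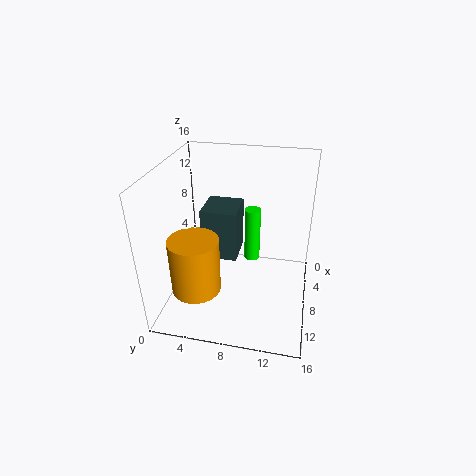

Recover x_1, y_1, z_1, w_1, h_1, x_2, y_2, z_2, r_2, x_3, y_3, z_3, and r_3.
x_1 = 6.25; y_1 = 4.5; z_1 = 6.5; w_1 = 4; h_1 = 5.5; x_2 = 2.75; y_2 = 8.75; z_2 = 2; r_2 = 1; x_3 = 13.25; y_3 = 4.75; z_3 = 4.75; r_3 = 2.5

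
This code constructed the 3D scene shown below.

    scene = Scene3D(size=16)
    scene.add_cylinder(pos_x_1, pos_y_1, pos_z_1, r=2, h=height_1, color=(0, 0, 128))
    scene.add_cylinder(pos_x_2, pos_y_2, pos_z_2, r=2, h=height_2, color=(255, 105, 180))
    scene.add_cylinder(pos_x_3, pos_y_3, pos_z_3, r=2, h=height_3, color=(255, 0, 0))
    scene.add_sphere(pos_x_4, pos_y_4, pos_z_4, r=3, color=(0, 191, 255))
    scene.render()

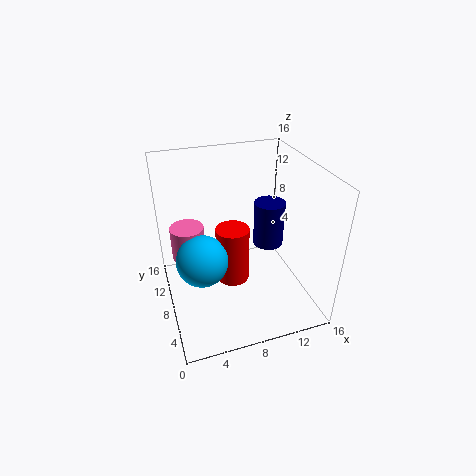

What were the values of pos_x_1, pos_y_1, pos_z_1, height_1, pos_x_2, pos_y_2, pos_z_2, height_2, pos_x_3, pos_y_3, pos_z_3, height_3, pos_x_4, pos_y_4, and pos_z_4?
pos_x_1 = 14
pos_y_1 = 13
pos_z_1 = 3
height_1 = 6
pos_x_2 = 3
pos_y_2 = 12
pos_z_2 = 4
height_2 = 4
pos_x_3 = 8
pos_y_3 = 10
pos_z_3 = 1
height_3 = 7
pos_x_4 = 4
pos_y_4 = 9
pos_z_4 = 5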